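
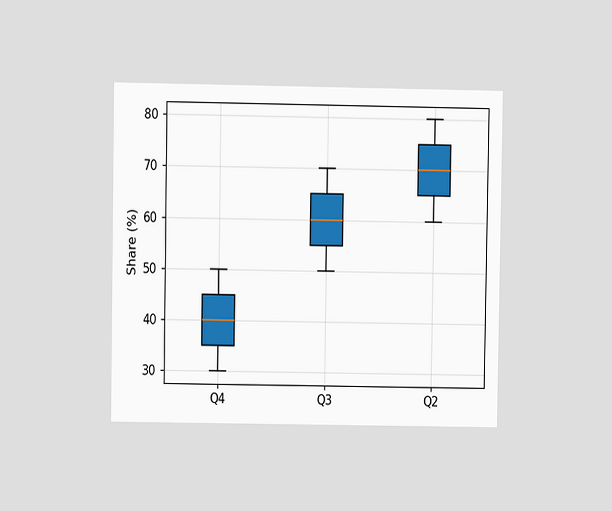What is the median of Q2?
70%

The chart is viewed at a slight angle. The median line in the Q2 box sits at 70%.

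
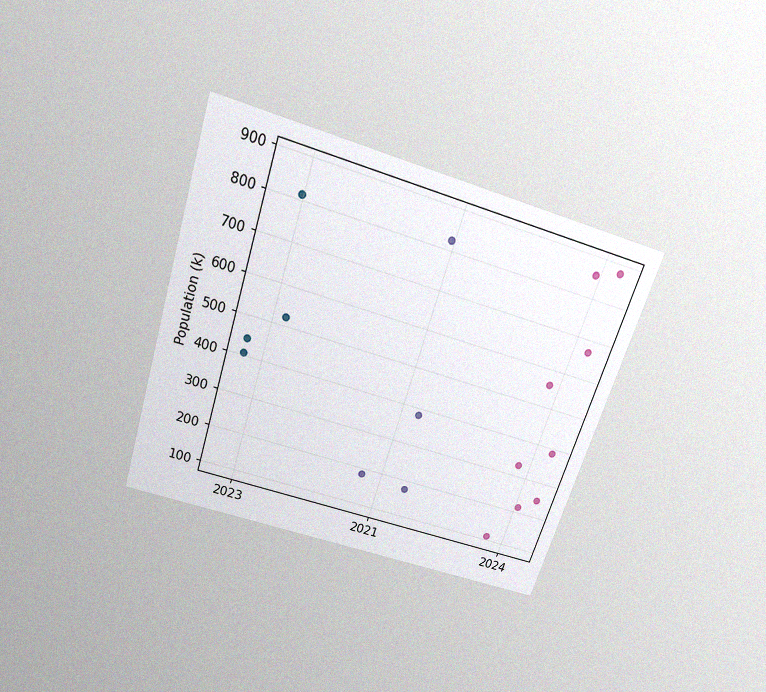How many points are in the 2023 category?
The chart is tilted about 18° clockwise and viewed slightly from above, with some photo noise. Counting the markers in the 2023 column gives 4.

4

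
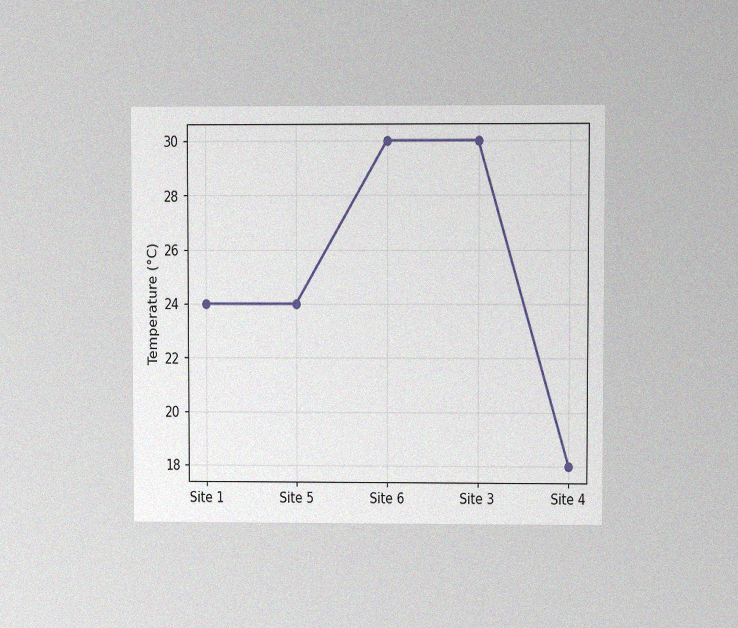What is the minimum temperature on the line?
The chart is viewed at a slight angle, with some photo noise. The lowest point is at Site 4, and reading across to the y-axis gives 18°C.

18°C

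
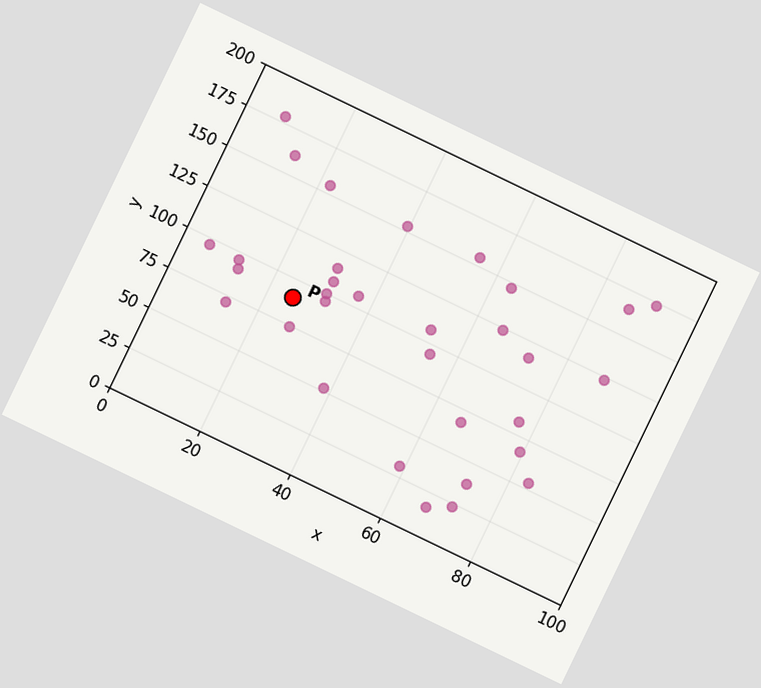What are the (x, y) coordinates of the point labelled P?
(25, 90)

The chart is tilted about 26° clockwise. Following the gridlines from P to each axis, P sits at (25, 90).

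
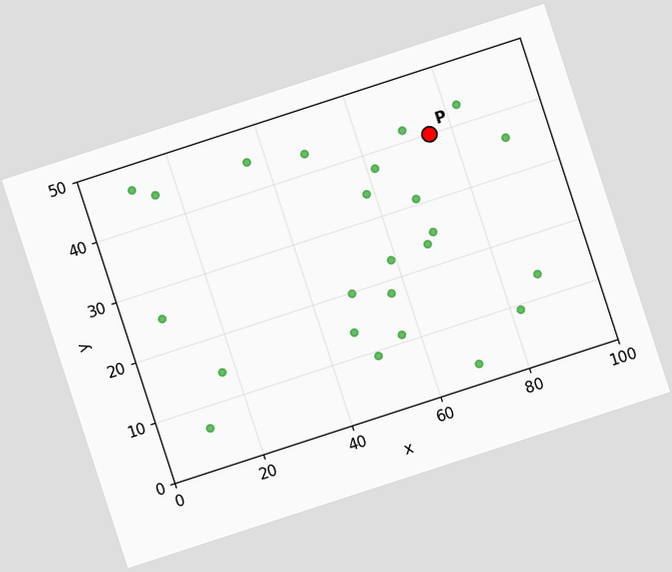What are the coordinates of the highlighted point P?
The chart is tilted about 18° counter-clockwise. Following the gridlines from P to each axis, P sits at (75, 40).

(75, 40)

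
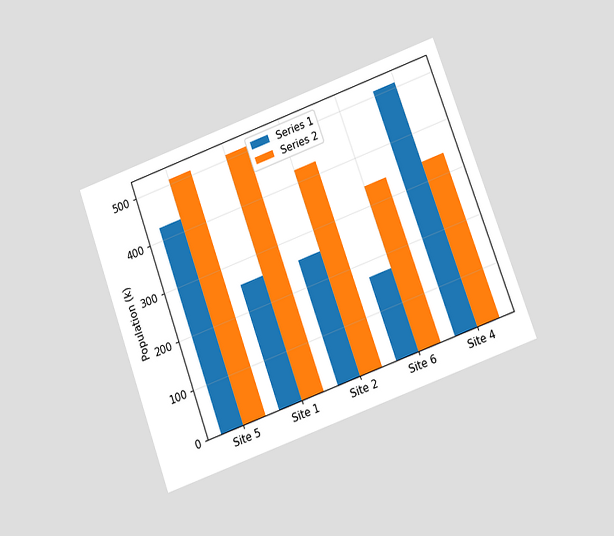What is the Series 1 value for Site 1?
The chart is tilted about 20° counter-clockwise and viewed at a slight angle. The Series 1 bar at Site 1 reaches 255k on the y-axis.

255k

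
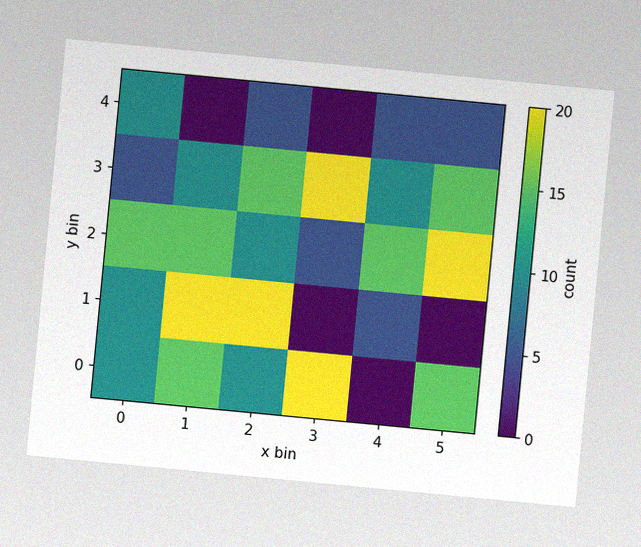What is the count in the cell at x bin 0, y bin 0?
The chart is tilted about 5° clockwise, with some photo noise. Matching the cell (0, 0) against the colorbar gives 10.

10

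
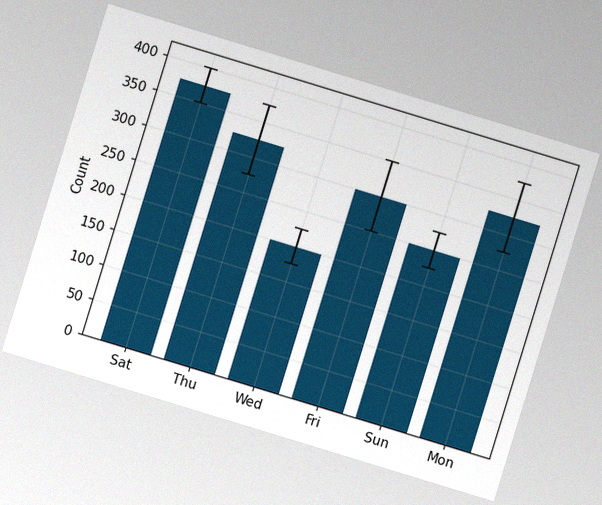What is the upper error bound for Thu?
The chart is tilted about 17° clockwise, with some photo noise. The Thu bar's upper whisker reaches 375.

375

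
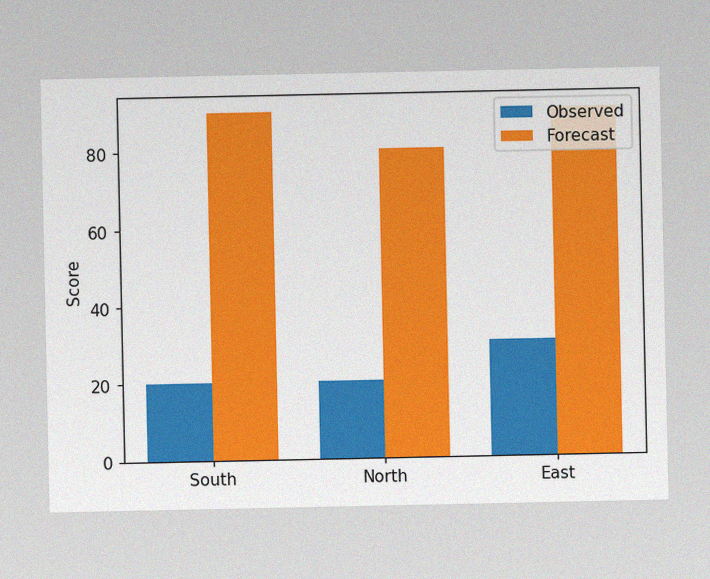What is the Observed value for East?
The image has some photo noise and uneven lighting. The Observed bar at East reaches 30 on the y-axis.

30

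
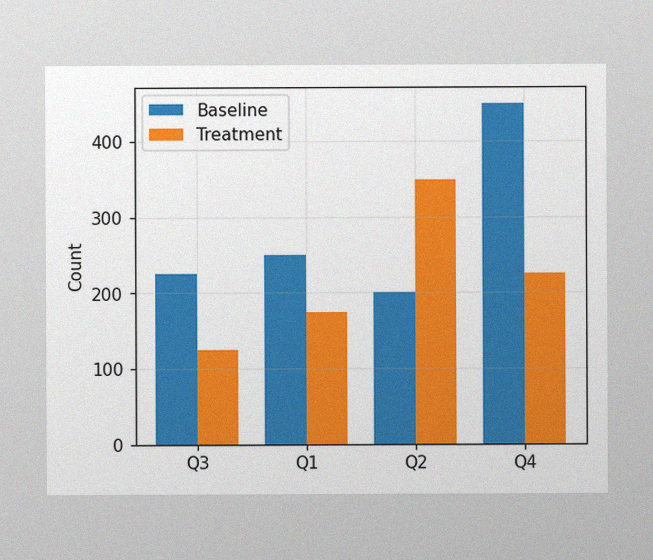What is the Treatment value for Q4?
The image has some photo noise and uneven lighting. The Treatment bar at Q4 reaches 225 on the y-axis.

225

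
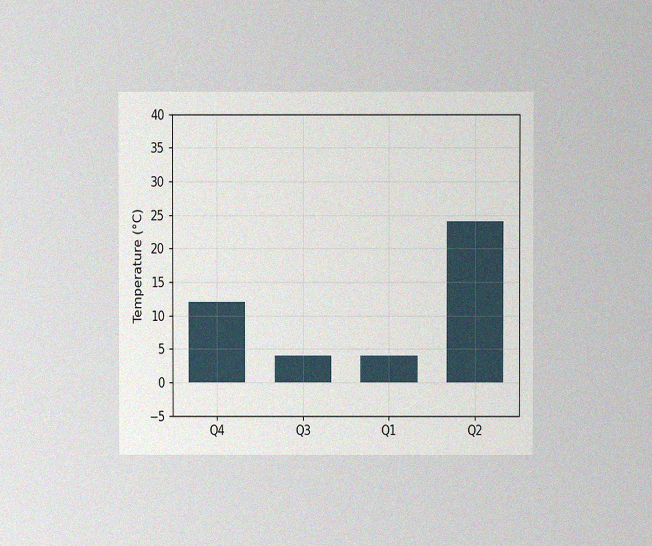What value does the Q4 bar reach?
The chart is viewed at a slight angle, with some photo noise. Reading along the chart's y-axis, the Q4 bar reaches 12°C.

12°C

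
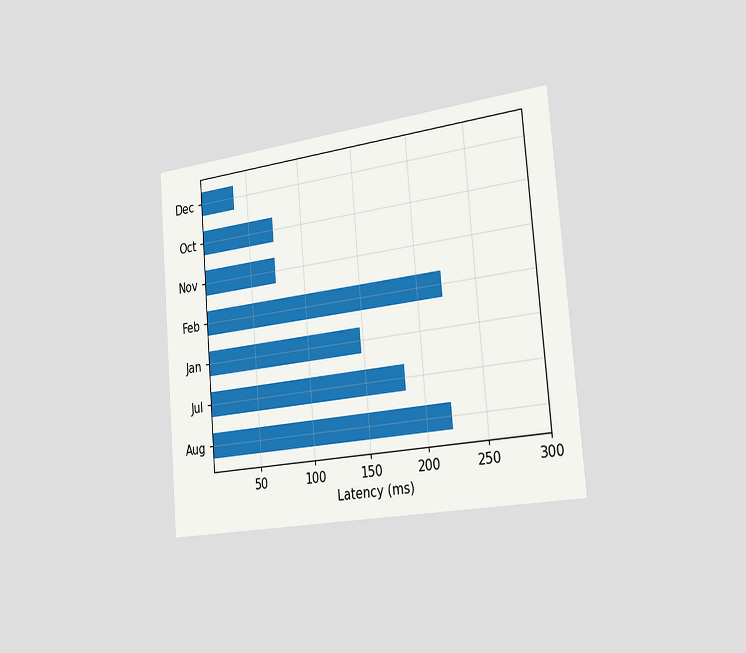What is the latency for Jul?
185ms

The chart is tilted about 5° counter-clockwise and viewed slightly from the right. Reading along the chart's x-axis, the Jul bar reaches 185ms.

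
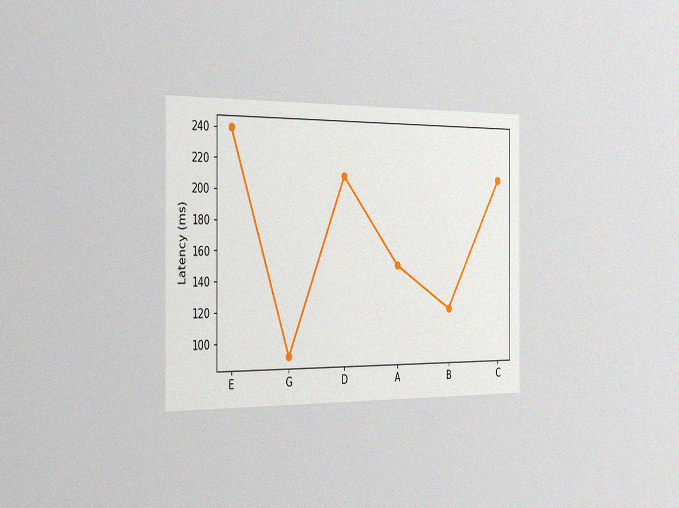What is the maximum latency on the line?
240ms

The chart is viewed slightly from the left, with some photo noise. The highest point is at E, and reading across to the y-axis gives 240ms.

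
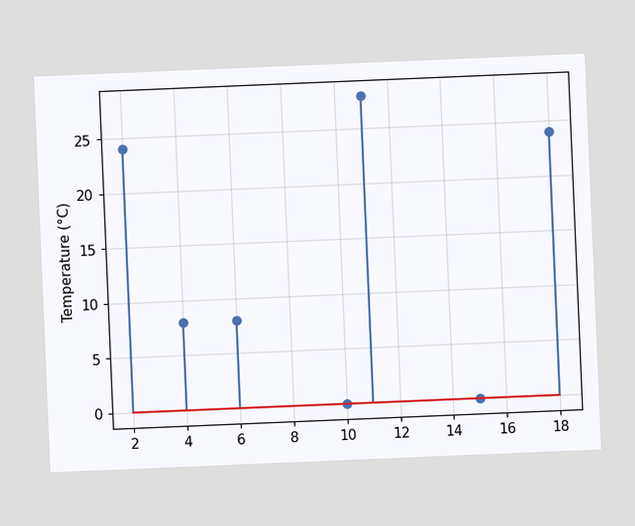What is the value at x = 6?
8°C

The chart is tilted about 2° counter-clockwise. The stem at x=6 reaches 8°C.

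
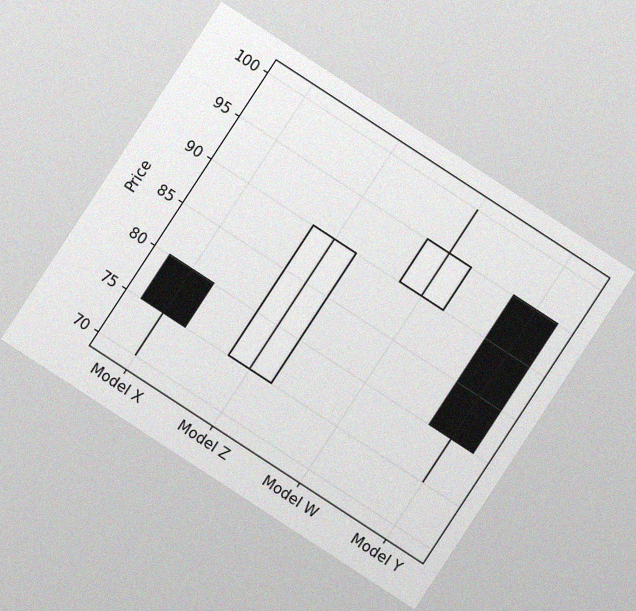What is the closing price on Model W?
95

The chart is tilted about 33° clockwise, with some photo noise. The Model W candle closes at 95.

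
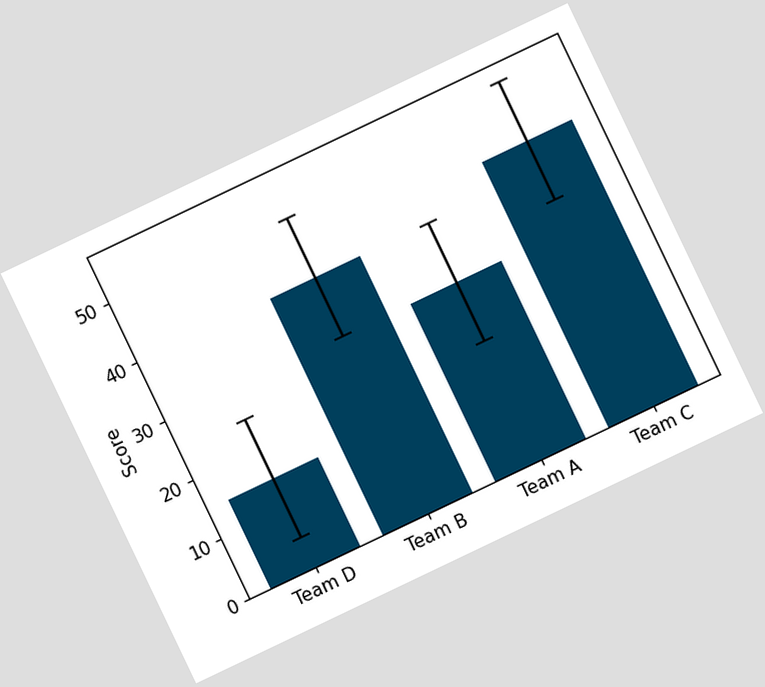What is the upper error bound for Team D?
25

The chart is tilted about 26° counter-clockwise. The Team D bar's upper whisker reaches 25.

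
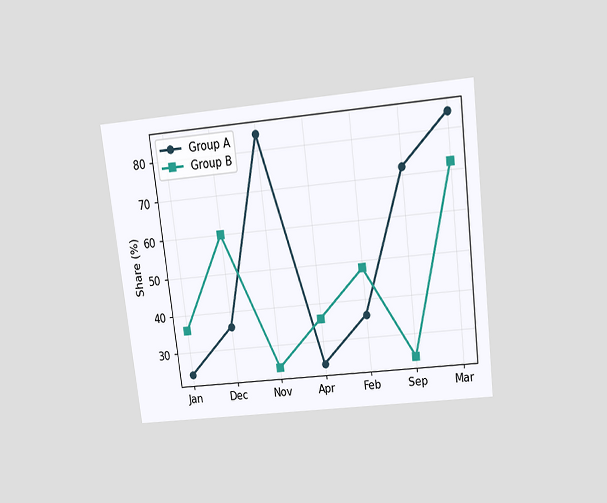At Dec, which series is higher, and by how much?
Group B, by 24%

The chart is tilted about 7° counter-clockwise and viewed slightly from above. At Dec, Group B sits above the other line by 24%.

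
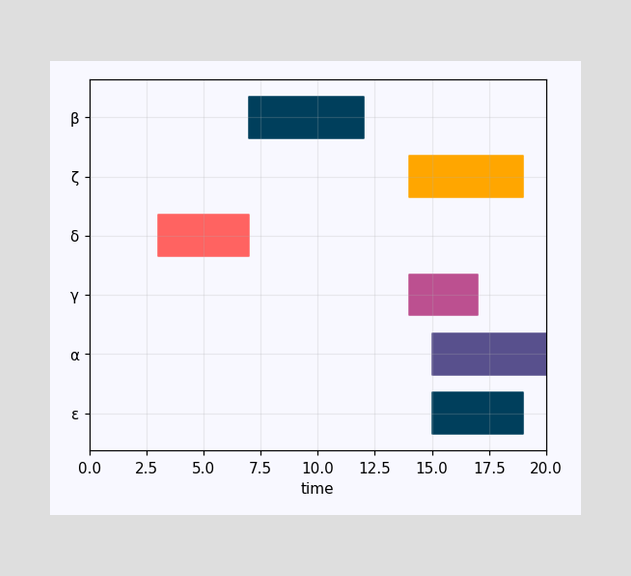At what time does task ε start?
The ε bar begins at t=15.

15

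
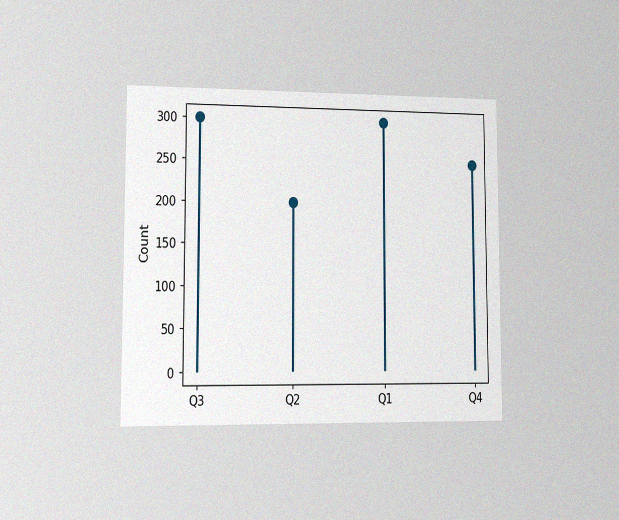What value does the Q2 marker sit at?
The chart is viewed slightly from the left, with some photo noise. The Q2 marker sits at 200.

200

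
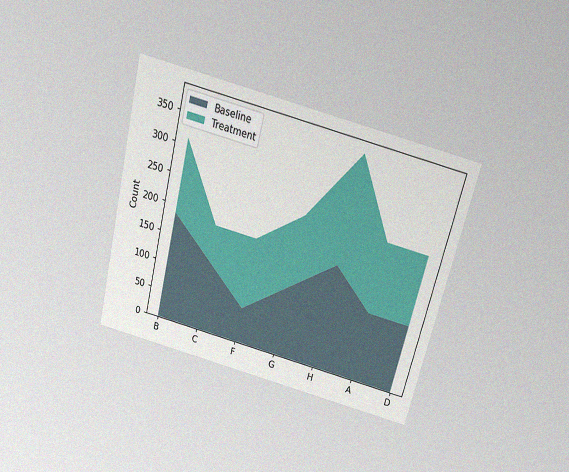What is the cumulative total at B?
310

The chart is tilted about 14° clockwise and viewed slightly from above, with some photo noise. The stacked total at B reaches 310.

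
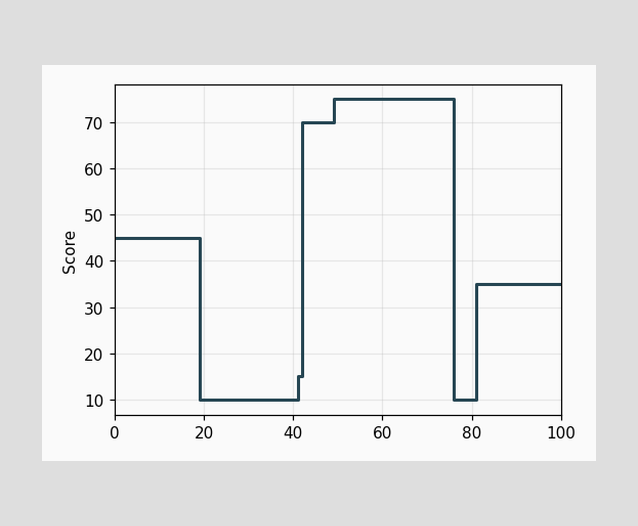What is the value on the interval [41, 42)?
15

On [41, 42) the step sits at 15.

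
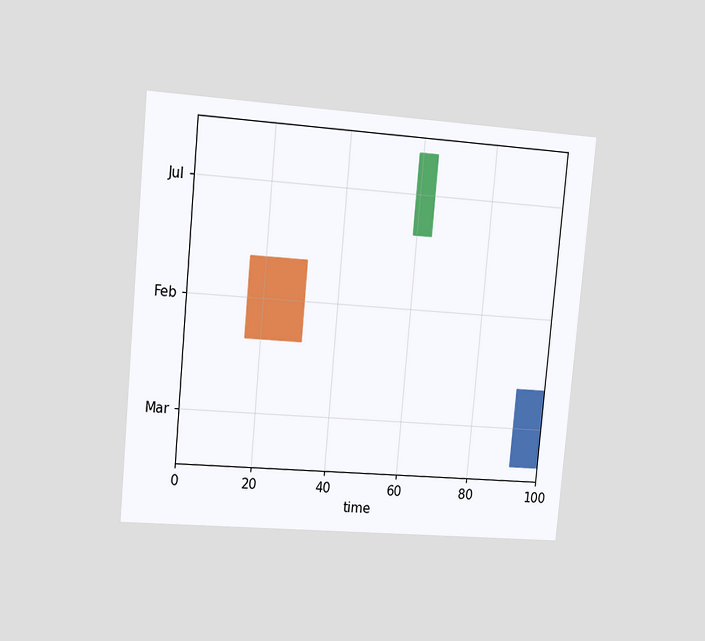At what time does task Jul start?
59

The chart is tilted about 5° clockwise and viewed slightly from the left. The Jul bar begins at t=59.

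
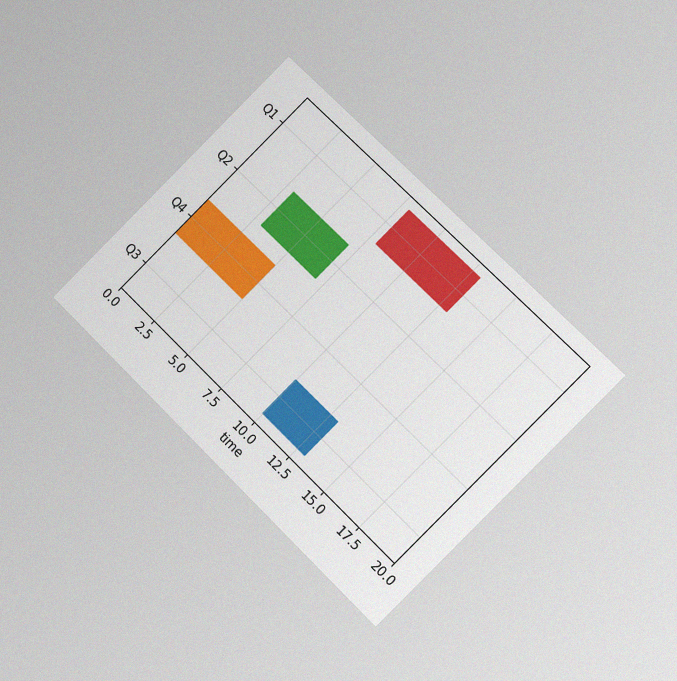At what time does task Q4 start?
0

The chart is tilted about 45° clockwise and viewed at a slight angle, with some photo noise. The Q4 bar begins at t=0.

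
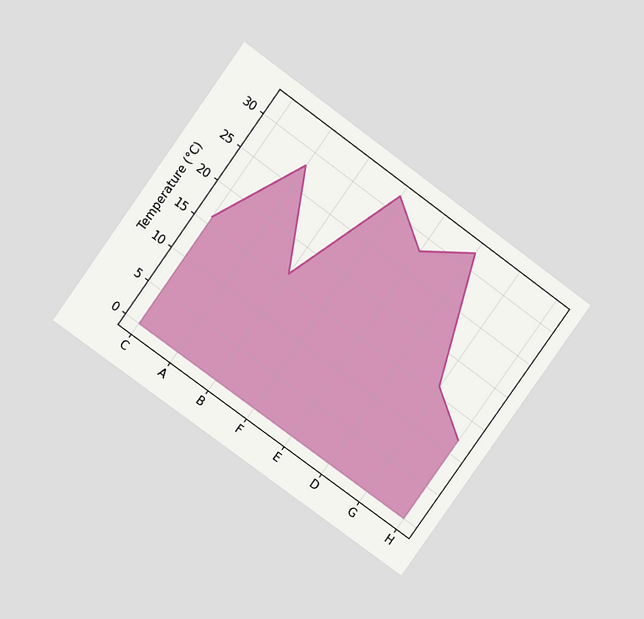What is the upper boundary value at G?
16°C

The chart is tilted about 36° clockwise and viewed at a slight angle. At G the upper boundary is at 16°C.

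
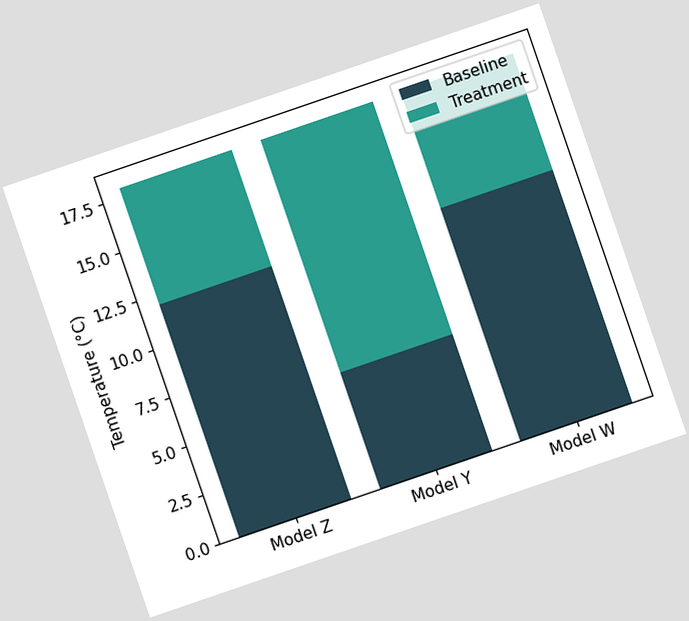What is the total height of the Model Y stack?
18°C

The chart is tilted about 19° counter-clockwise. The Model Y stack's top reaches 18°C on the y-axis.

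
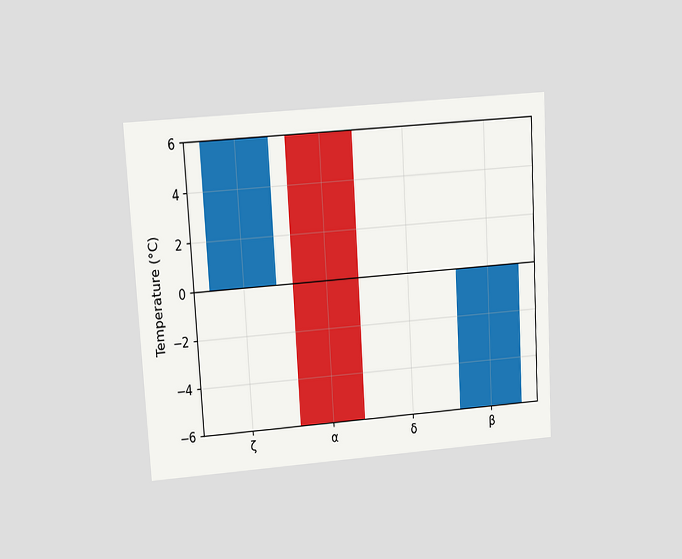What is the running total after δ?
-6°C

The chart is tilted about 3° counter-clockwise and viewed at a slight angle. After δ the running total reaches -6°C.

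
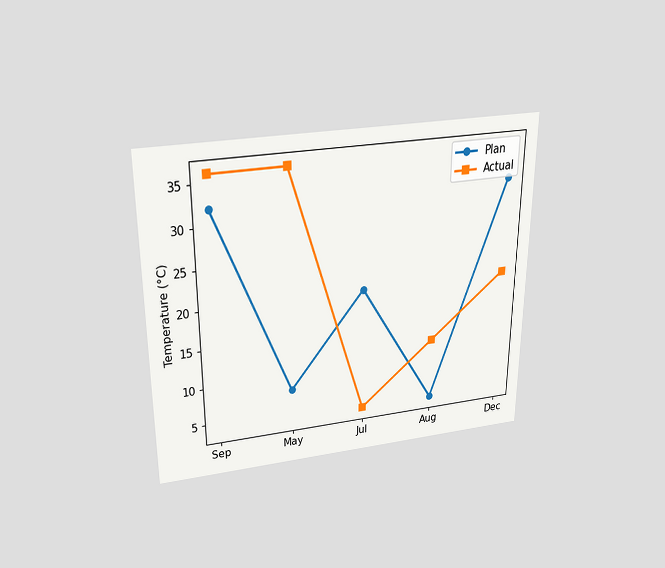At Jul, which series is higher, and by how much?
Plan, by 16°C

The chart is viewed slightly from above. At Jul, Plan sits above the other line by 16°C.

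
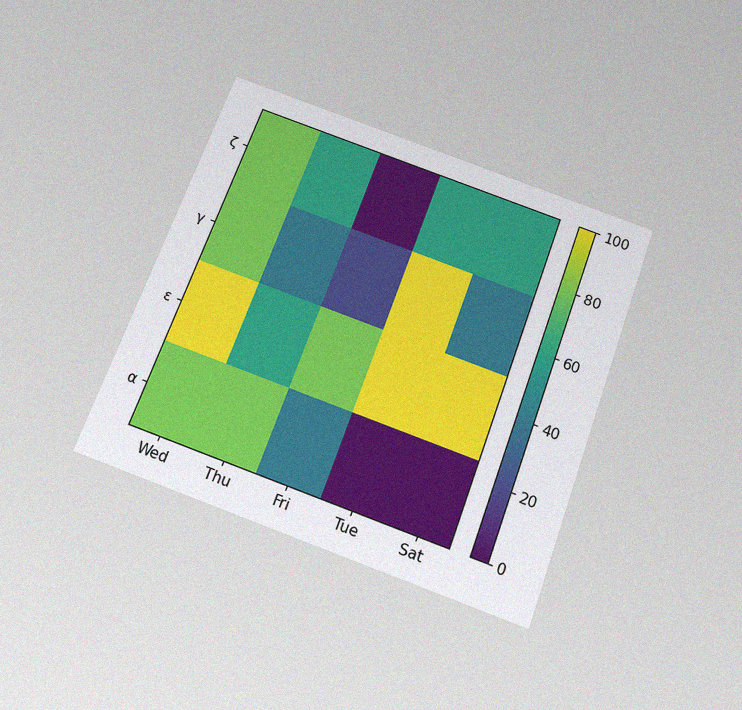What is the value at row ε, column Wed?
The chart is tilted about 20° clockwise and viewed slightly from below, with some photo noise. Matching cell (ε, Wed) against the colorbar gives 100.

100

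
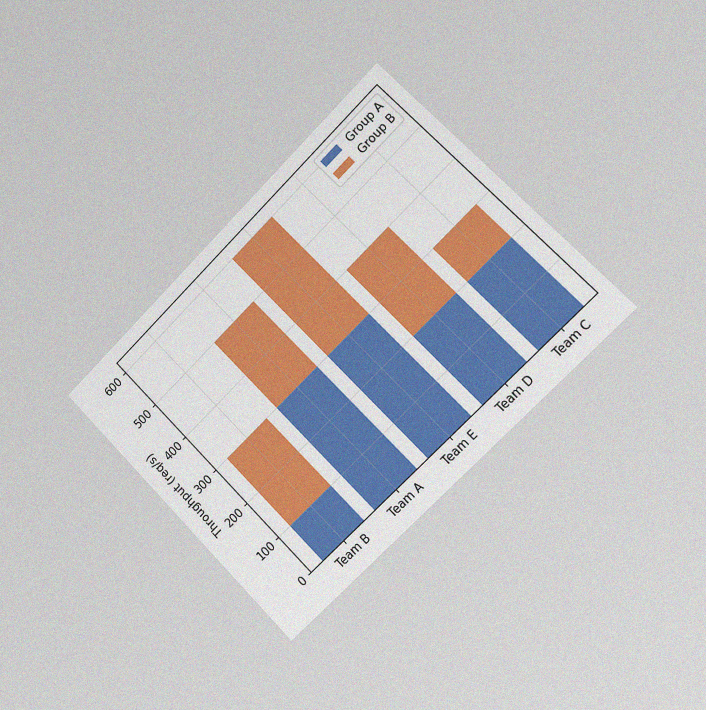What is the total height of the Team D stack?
400req/s

The chart is tilted about 45° counter-clockwise and viewed slightly from the right, with some photo noise. The Team D stack's top reaches 400req/s on the y-axis.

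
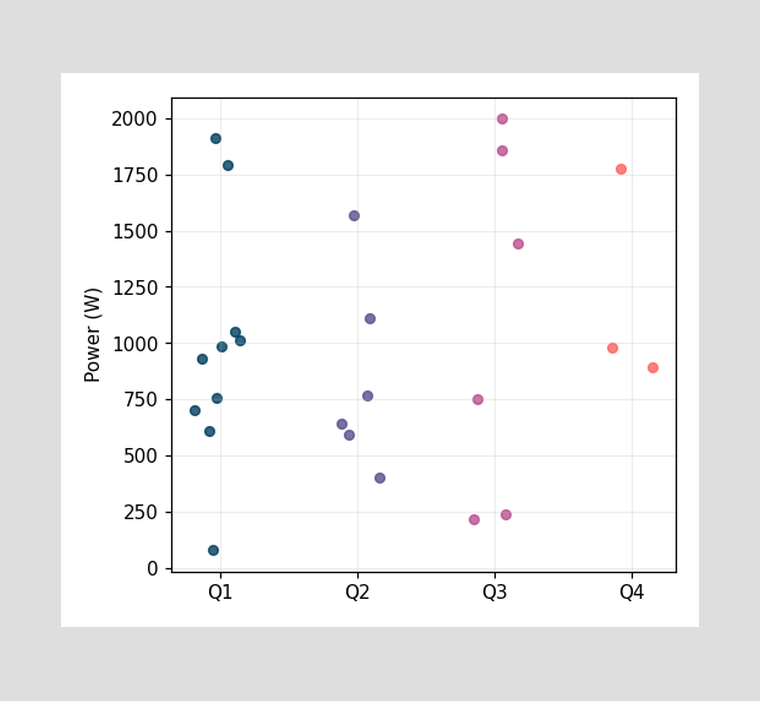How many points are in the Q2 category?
6

Counting the markers in the Q2 column gives 6.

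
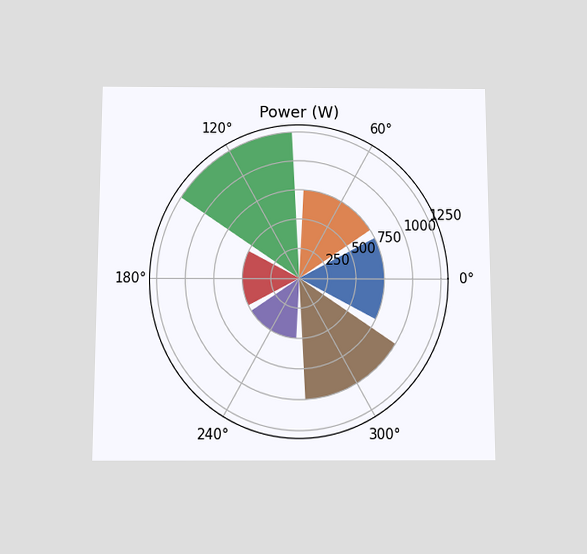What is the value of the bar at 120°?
1250W

The chart is viewed slightly from below. The bar at 120° reaches 1250W on the radial axis.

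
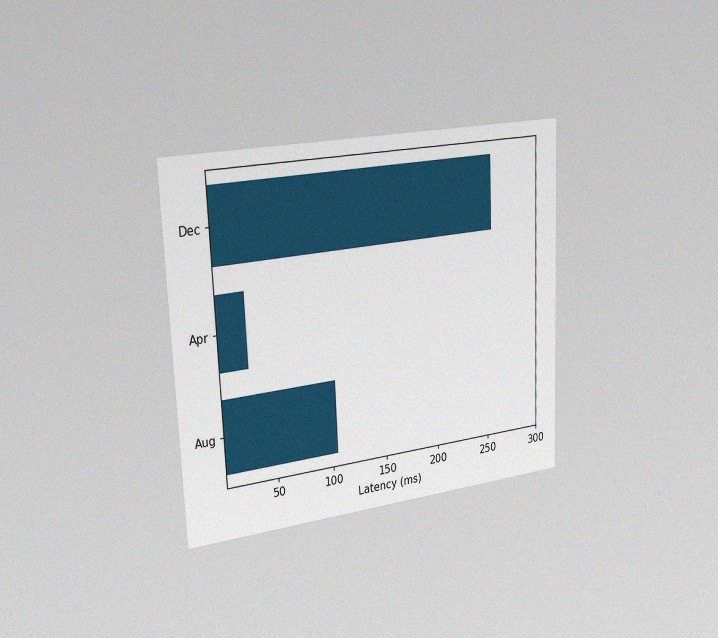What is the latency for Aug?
105ms

The chart is tilted about 2° counter-clockwise and viewed slightly from the left, with some photo noise. Reading along the chart's x-axis, the Aug bar reaches 105ms.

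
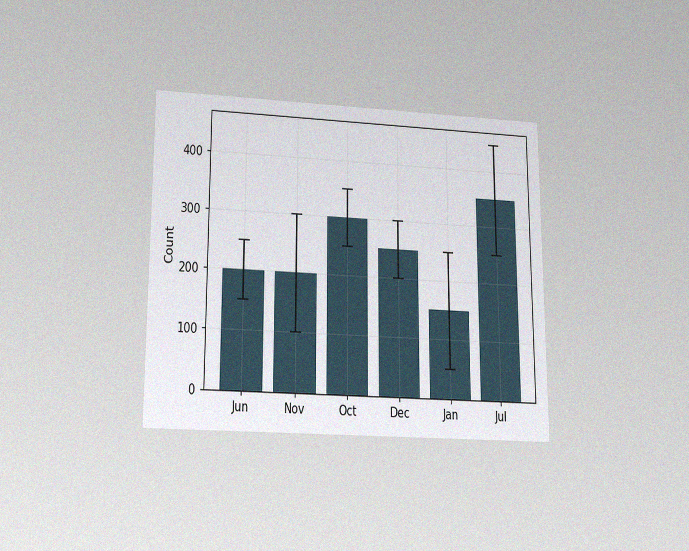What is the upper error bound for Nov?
The chart is viewed slightly from below, with some photo noise. The Nov bar's upper whisker reaches 300.

300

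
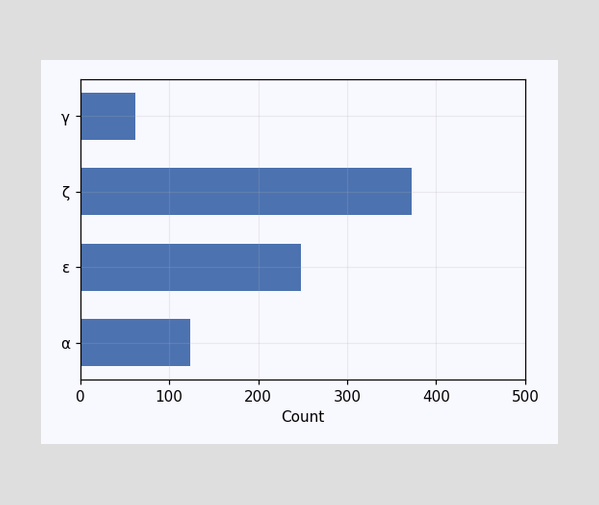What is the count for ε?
Reading along the chart's x-axis, the ε bar reaches 248.

248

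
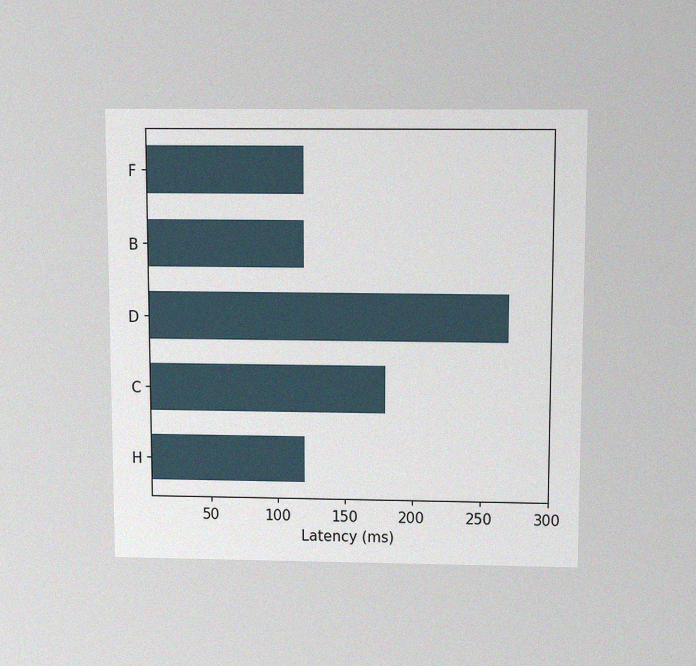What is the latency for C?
The chart is viewed slightly from above, with some photo noise. Reading along the chart's x-axis, the C bar reaches 180ms.

180ms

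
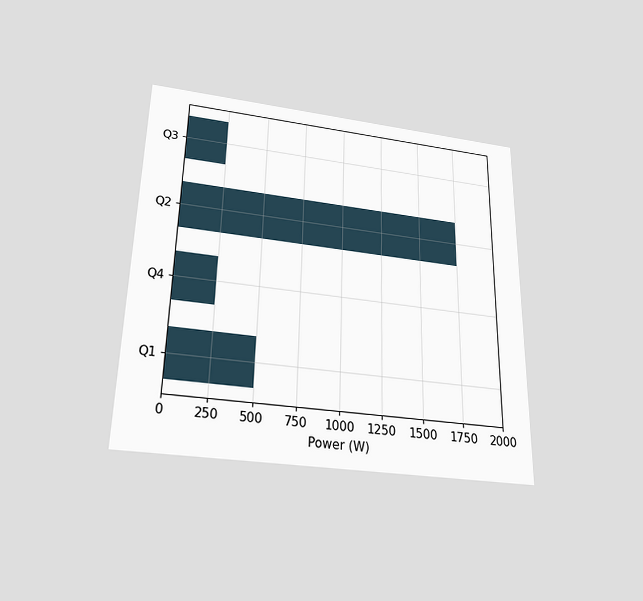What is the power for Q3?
250W

The chart is viewed slightly from below. Reading along the chart's x-axis, the Q3 bar reaches 250W.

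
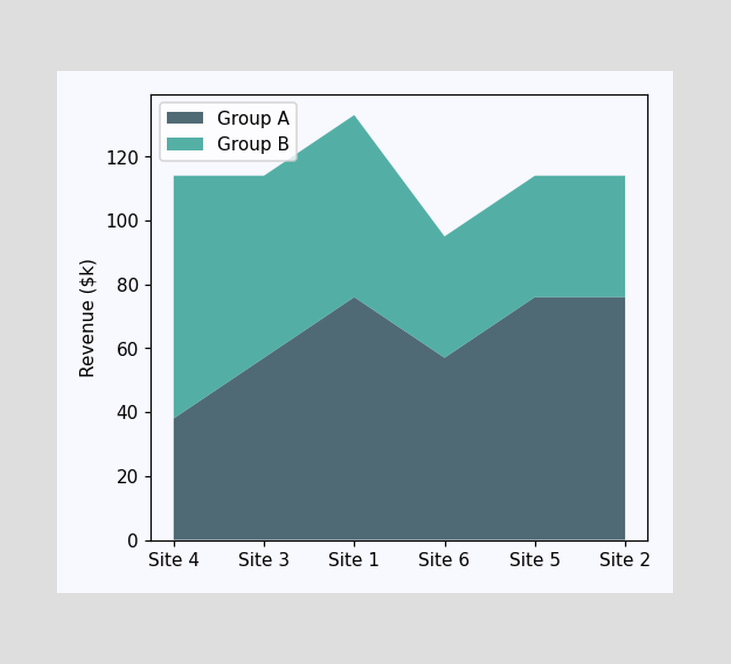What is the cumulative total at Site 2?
The stacked total at Site 2 reaches $114k.

$114k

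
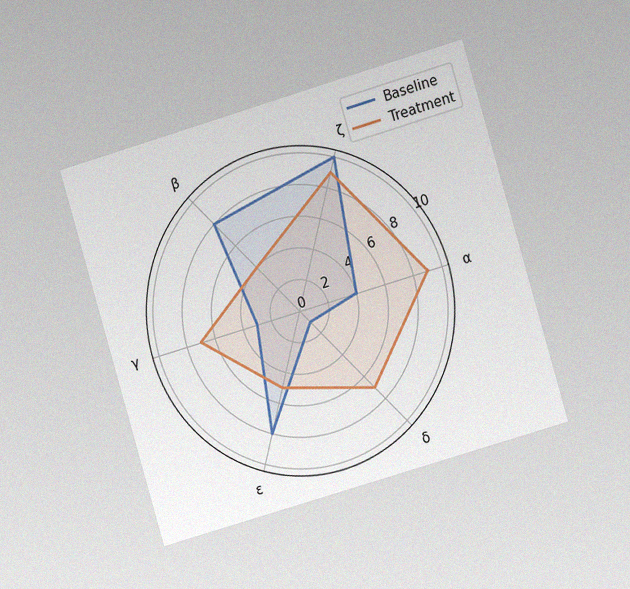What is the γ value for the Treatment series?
7

The chart is tilted about 17° counter-clockwise and viewed slightly from the right, with some photo noise. On the γ axis, Treatment reaches 7.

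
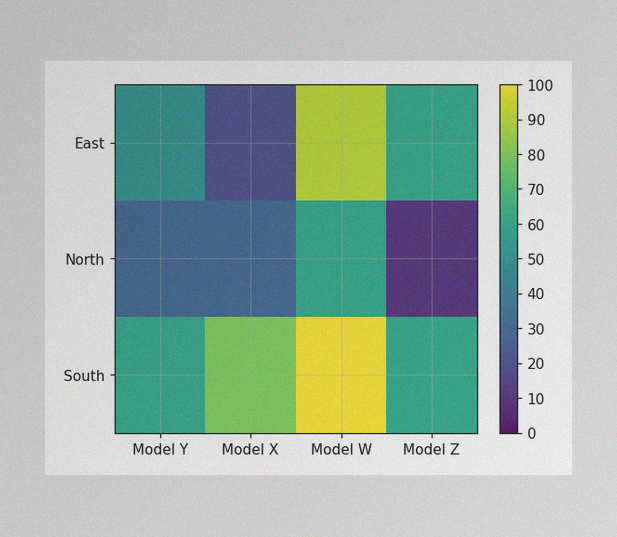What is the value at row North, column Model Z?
10

The image has some photo noise and uneven lighting. Matching cell (North, Model Z) against the colorbar gives 10.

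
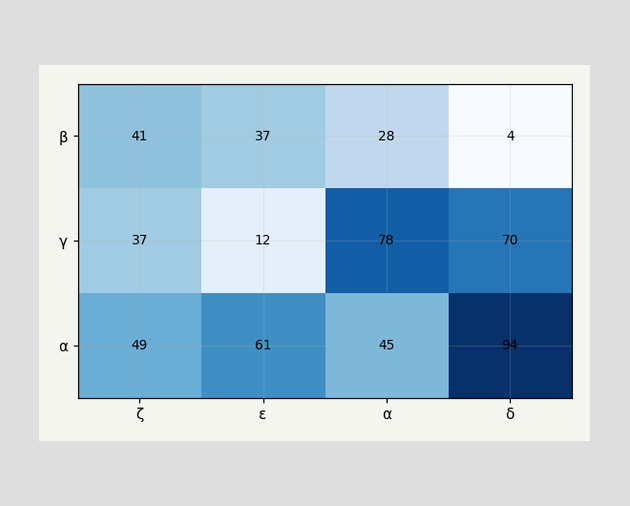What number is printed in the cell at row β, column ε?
37

The (β, ε) cell reads 37.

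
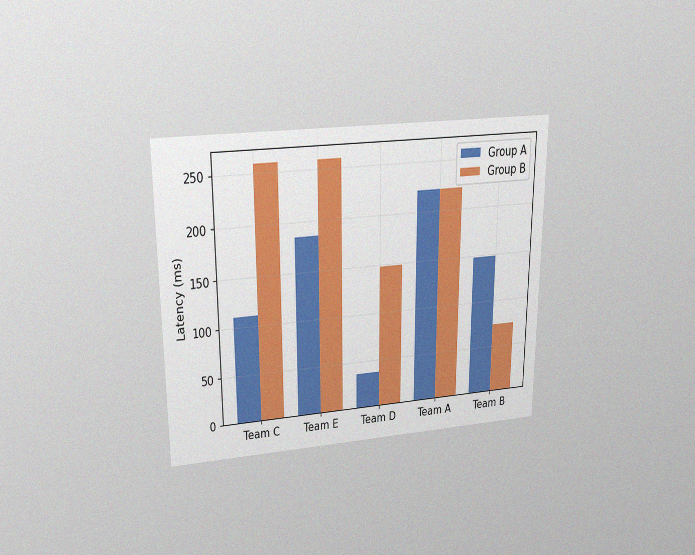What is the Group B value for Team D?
The chart is viewed slightly from above, with some photo noise. The Group B bar at Team D reaches 148ms on the y-axis.

148ms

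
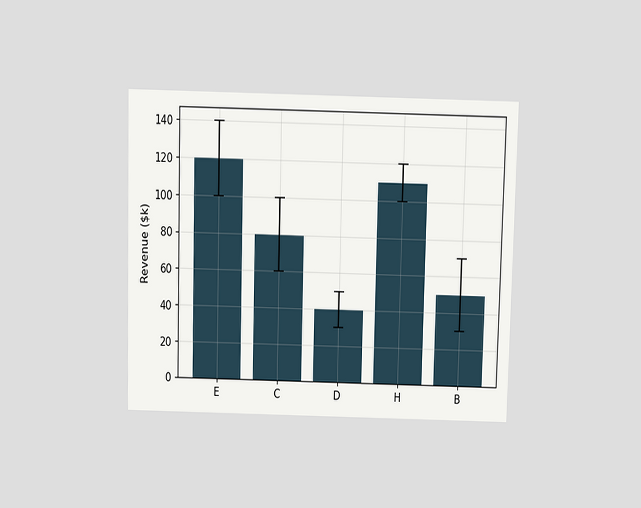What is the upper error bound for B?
$70k

The chart is viewed slightly from above. The B bar's upper whisker reaches $70k.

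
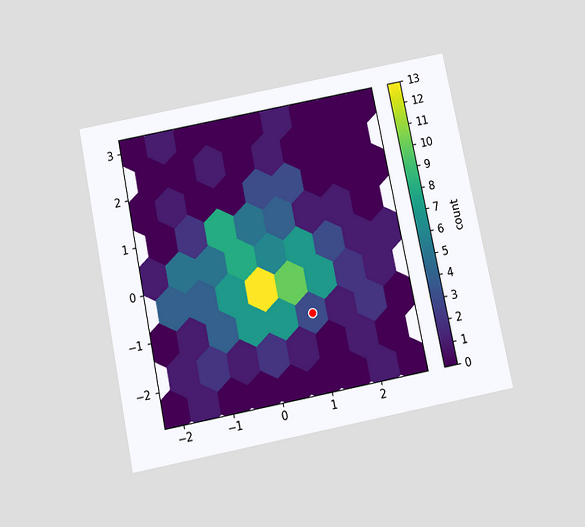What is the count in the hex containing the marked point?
3

The chart is tilted about 11° counter-clockwise and viewed slightly from below. The marked hex reads 3 on the colorbar.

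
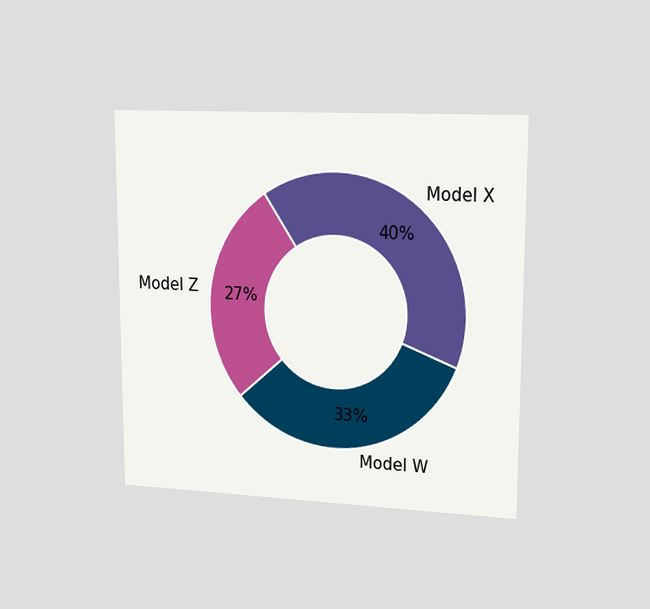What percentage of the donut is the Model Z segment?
27%

The chart is viewed slightly from the right. The Model Z segment takes up 27% of the ring.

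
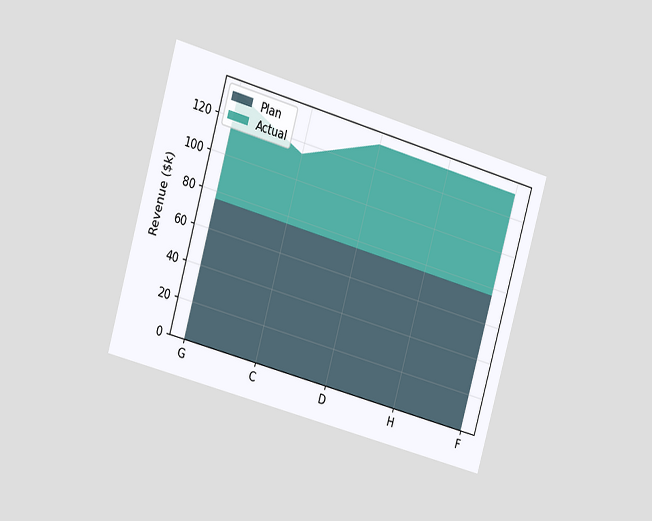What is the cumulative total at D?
$133k

The chart is tilted about 16° clockwise and viewed slightly from the left. The stacked total at D reaches $133k.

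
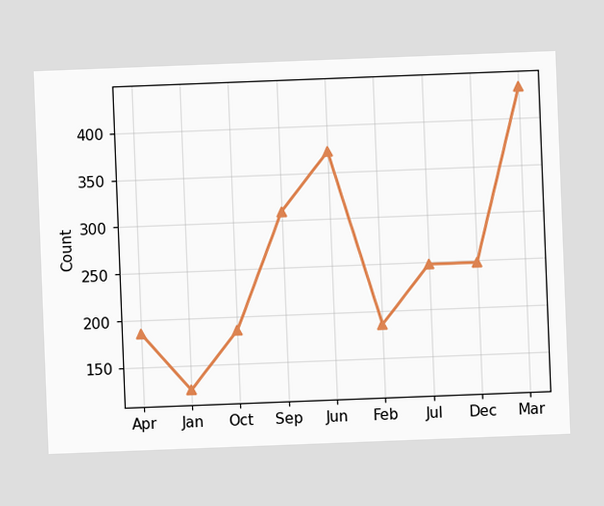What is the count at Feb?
The chart is tilted about 2° counter-clockwise. At Feb, the line is at 186.

186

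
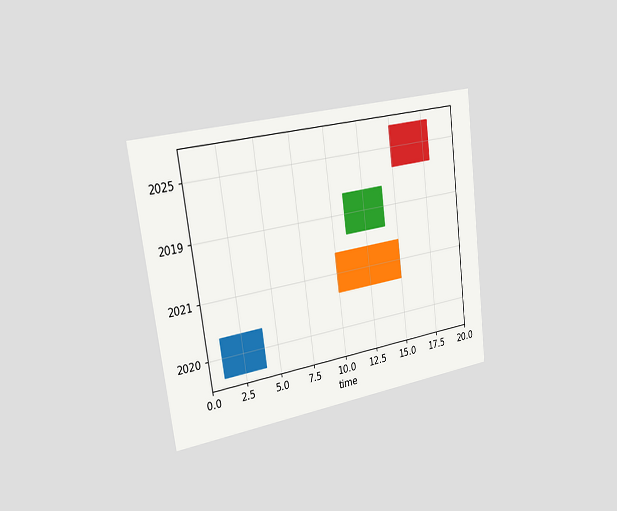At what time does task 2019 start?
11

The chart is tilted about 8° counter-clockwise and viewed slightly from the left. The 2019 bar begins at t=11.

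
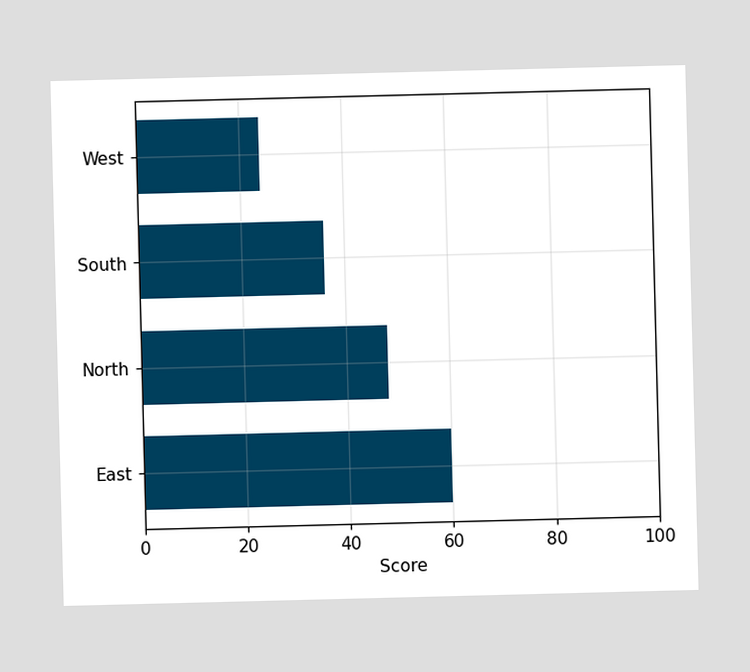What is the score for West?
Reading along the chart's x-axis, the West bar reaches 24.

24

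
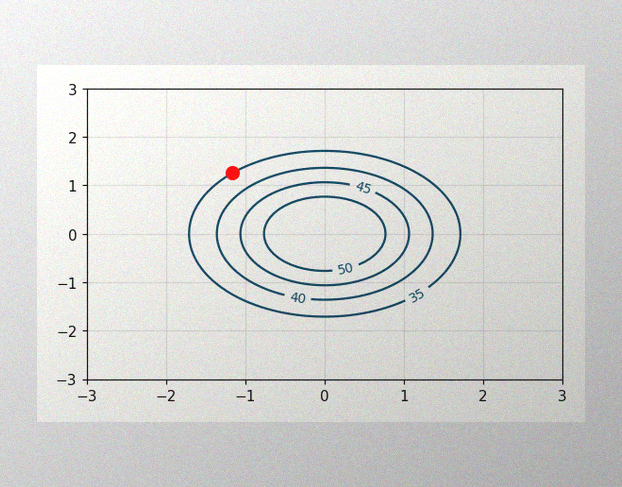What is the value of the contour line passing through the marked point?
The image has some photo noise and uneven lighting. The marked point sits on the contour labelled 35.

35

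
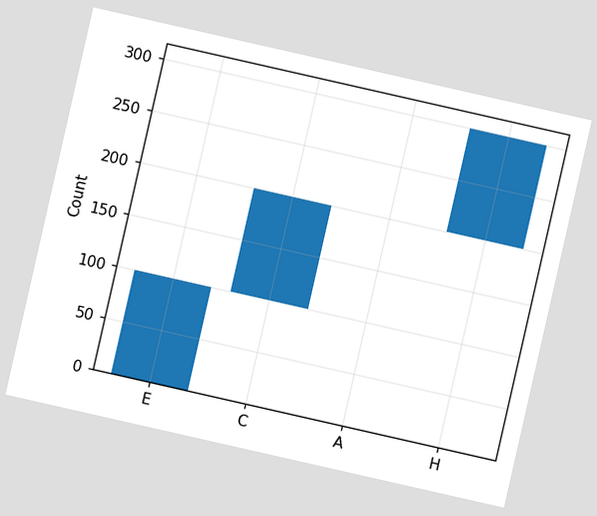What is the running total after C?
The chart is tilted about 13° clockwise. After C the running total reaches 200.

200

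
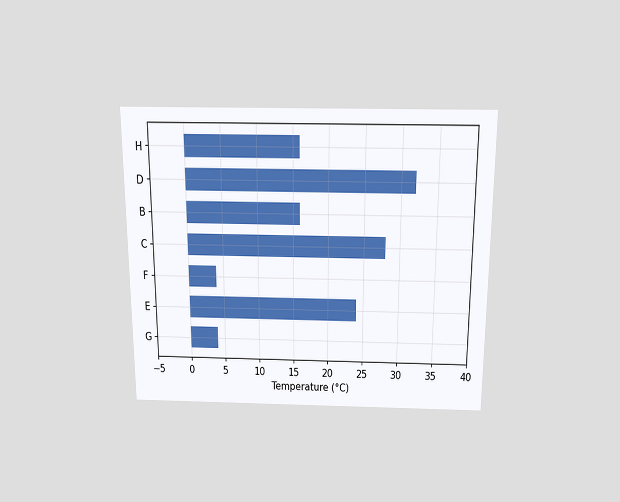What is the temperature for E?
24°C

The chart is viewed slightly from above. Reading along the chart's x-axis, the E bar reaches 24°C.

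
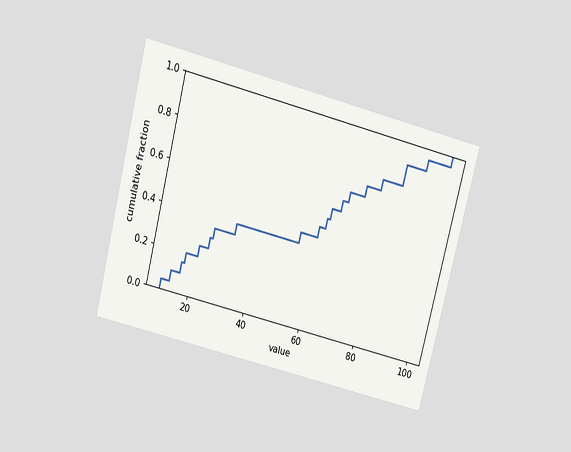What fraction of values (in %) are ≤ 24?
30%

The chart is tilted about 14° clockwise and viewed slightly from above. At x=24 the ECDF step is at 30%.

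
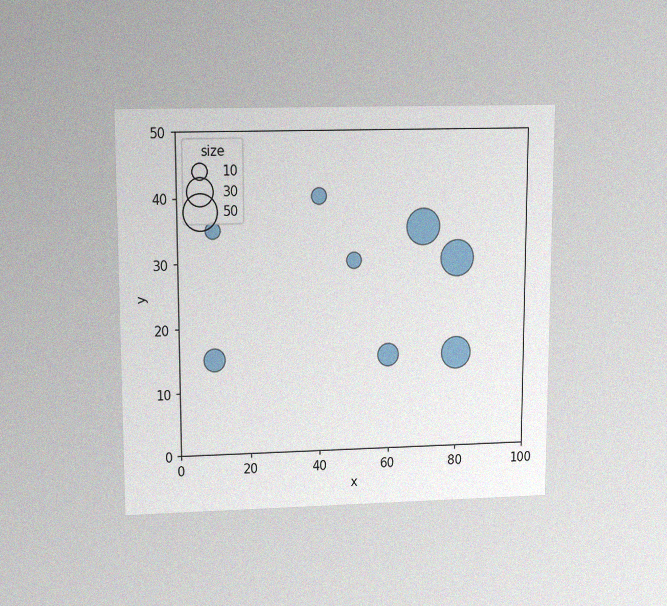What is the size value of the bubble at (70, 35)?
50

The chart is viewed slightly from above, with some photo noise. Matching the bubble at (70, 35) against the size legend gives 50.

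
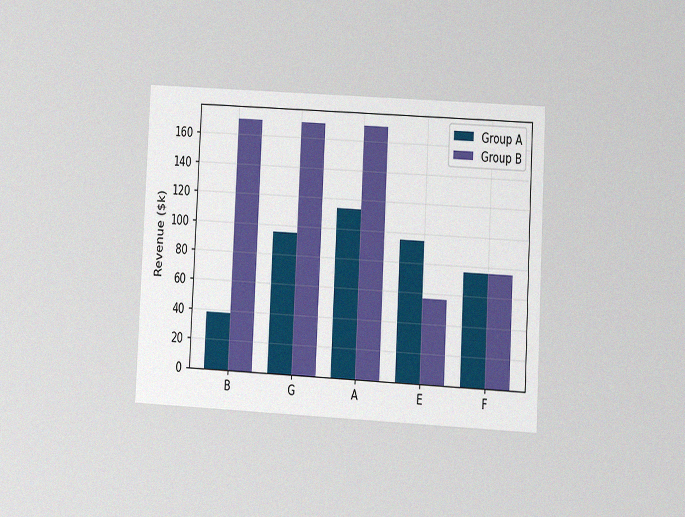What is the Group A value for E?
The chart is tilted about 3° clockwise and viewed at a slight angle, with some photo noise. The Group A bar at E reaches $95k on the y-axis.

$95k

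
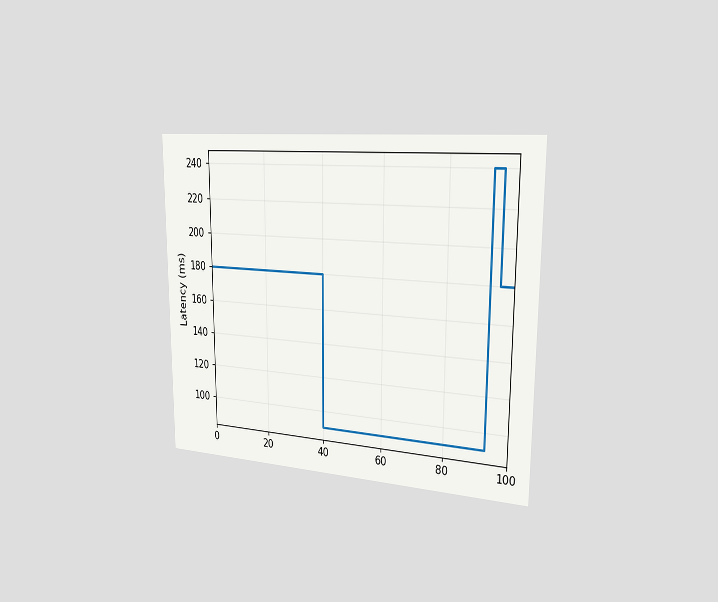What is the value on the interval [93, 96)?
240ms

The chart is viewed slightly from the right. On [93, 96) the step sits at 240ms.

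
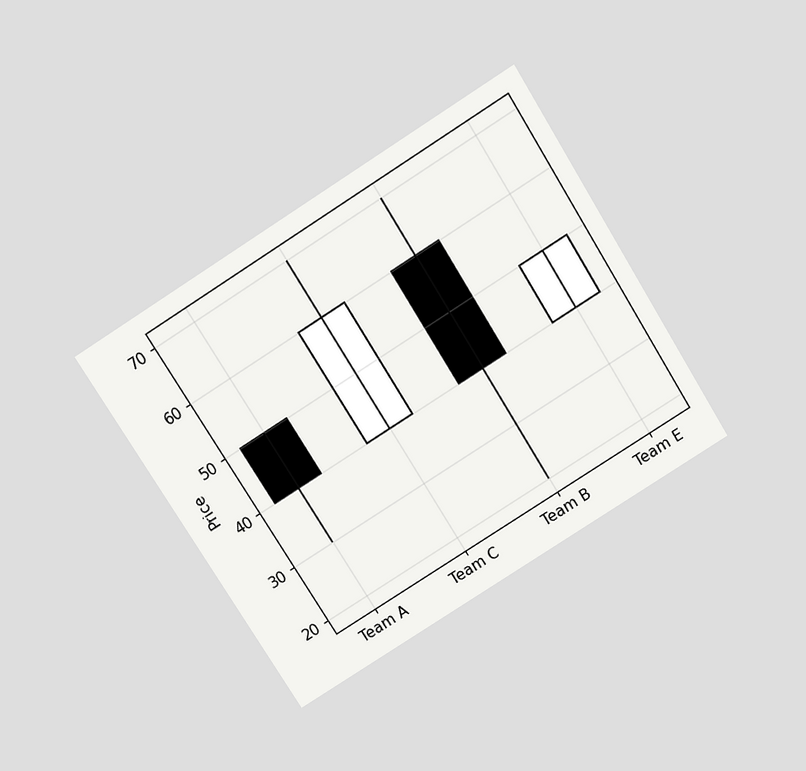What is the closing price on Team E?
The chart is tilted about 32° counter-clockwise and viewed slightly from above. The Team E candle closes at 50.

50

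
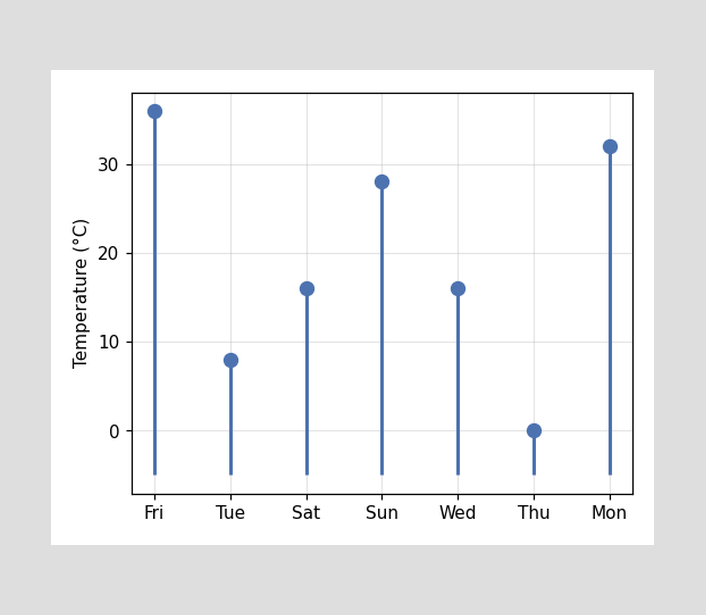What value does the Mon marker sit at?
32°C

The Mon marker sits at 32°C.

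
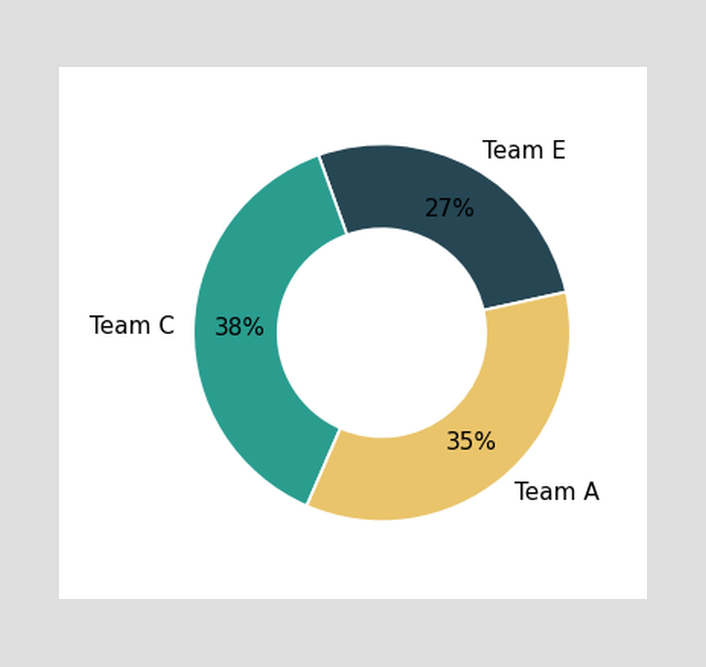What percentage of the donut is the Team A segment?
35%

The Team A segment takes up 35% of the ring.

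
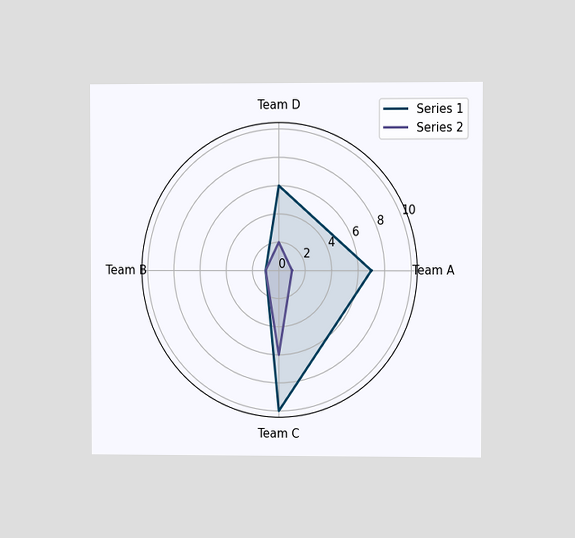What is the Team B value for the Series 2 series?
The chart is viewed at a slight angle. On the Team B axis, Series 2 reaches 1.

1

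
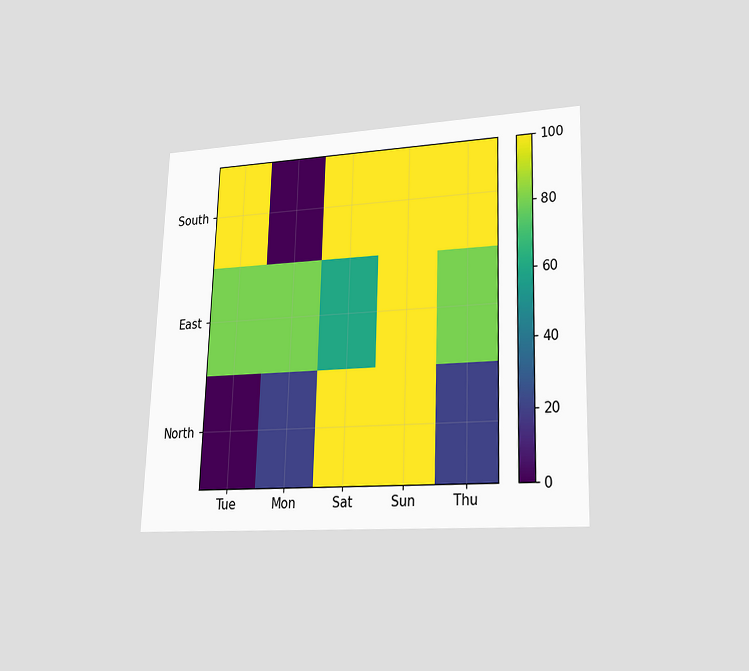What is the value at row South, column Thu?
The chart is viewed at a slight angle. Matching cell (South, Thu) against the colorbar gives 100.

100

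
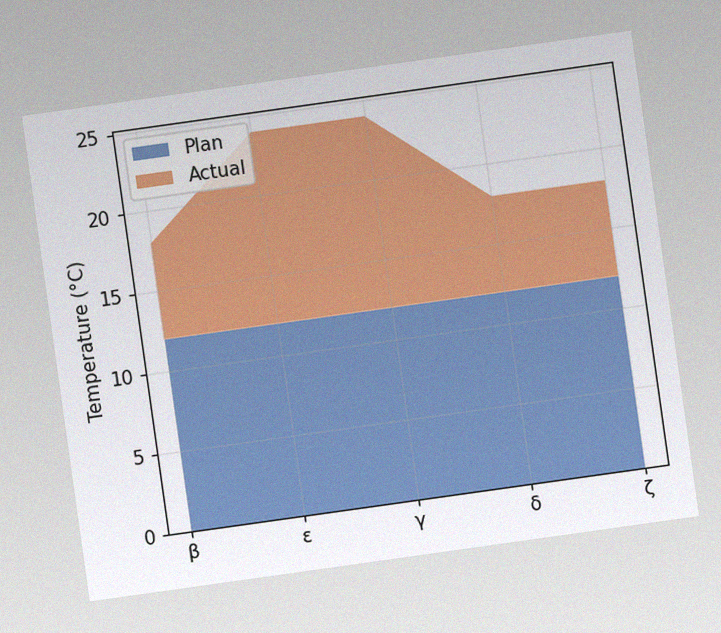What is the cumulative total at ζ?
The chart is tilted about 8° counter-clockwise, with some photo noise. The stacked total at ζ reaches 18°C.

18°C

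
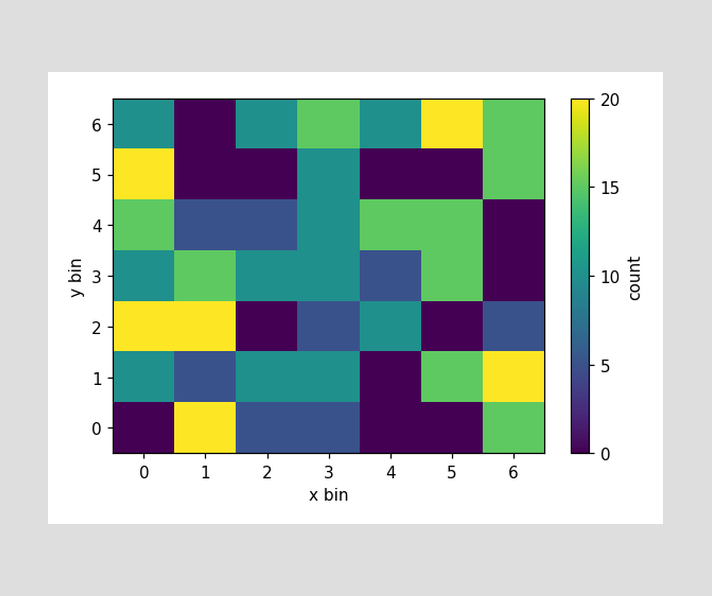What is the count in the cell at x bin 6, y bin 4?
0

Matching the cell (6, 4) against the colorbar gives 0.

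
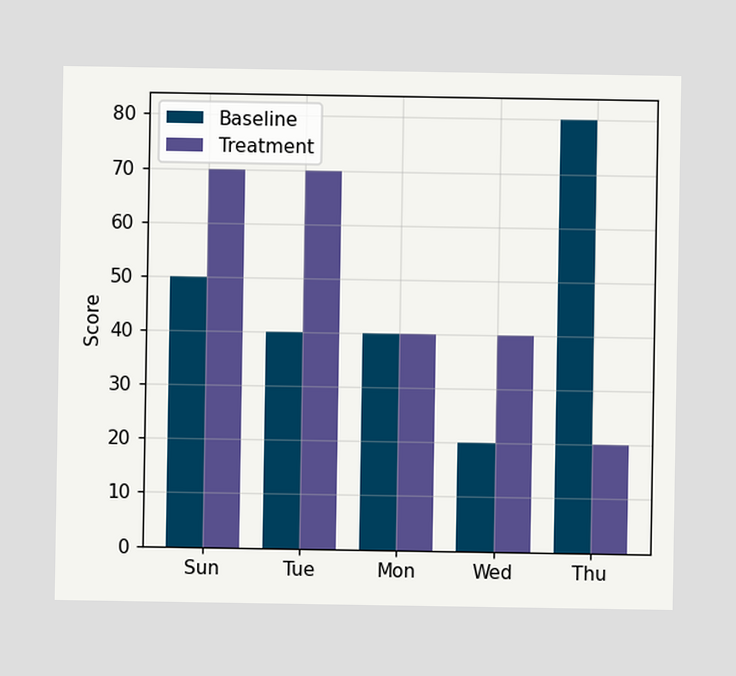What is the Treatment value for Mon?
40

The Treatment bar at Mon reaches 40 on the y-axis.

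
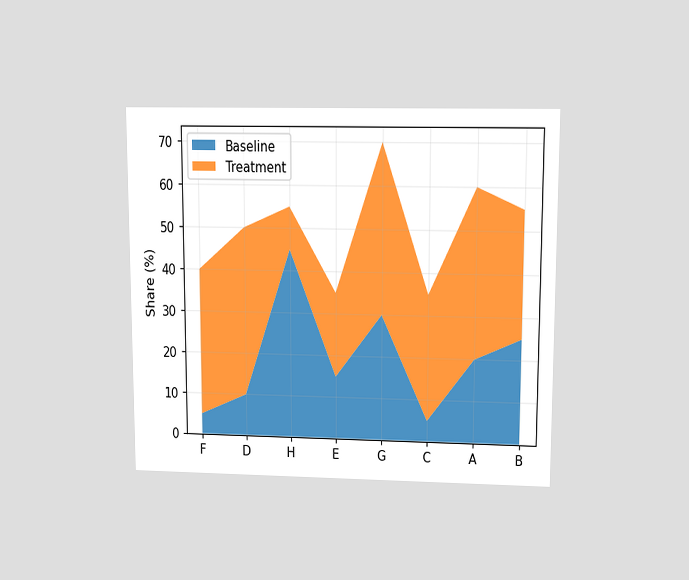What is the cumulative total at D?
The chart is viewed slightly from above. The stacked total at D reaches 50%.

50%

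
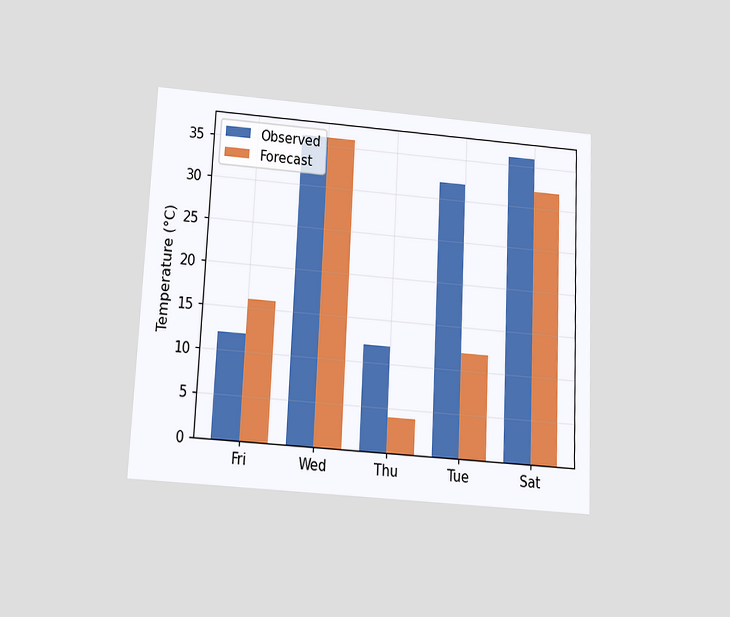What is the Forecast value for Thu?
The chart is tilted about 3° clockwise and viewed slightly from below. The Forecast bar at Thu reaches 4°C on the y-axis.

4°C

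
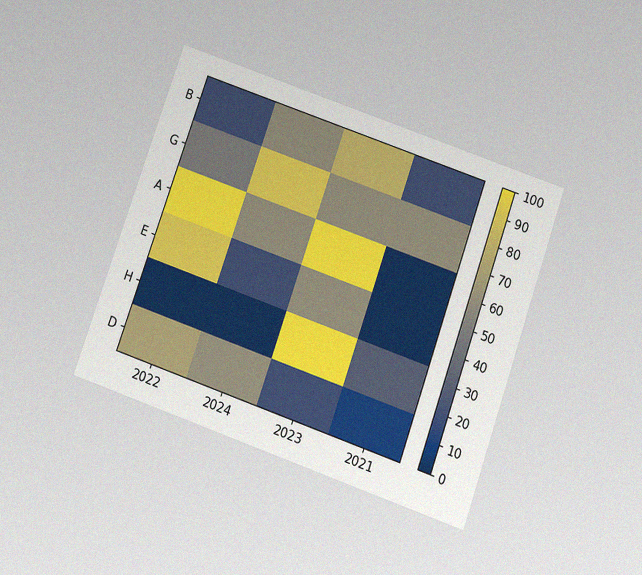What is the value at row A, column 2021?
0

The chart is tilted about 19° clockwise and viewed slightly from below, with some photo noise. Matching cell (A, 2021) against the colorbar gives 0.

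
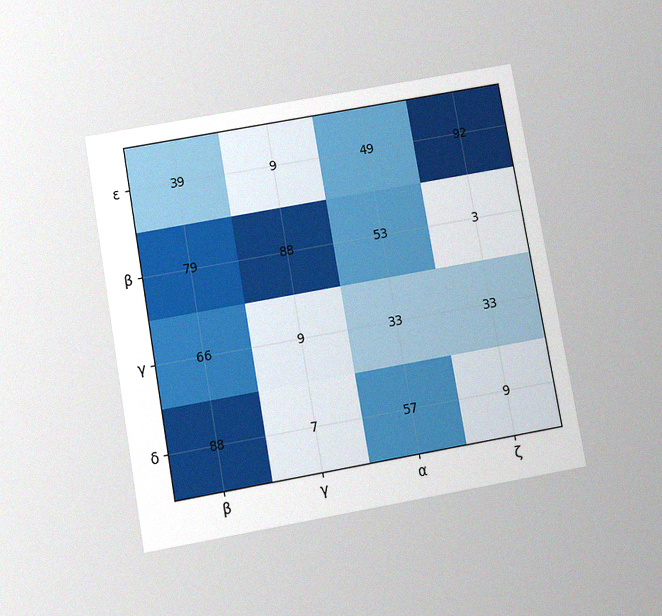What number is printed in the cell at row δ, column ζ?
9

The chart is tilted about 10° counter-clockwise and viewed slightly from below, with some photo noise. The (δ, ζ) cell reads 9.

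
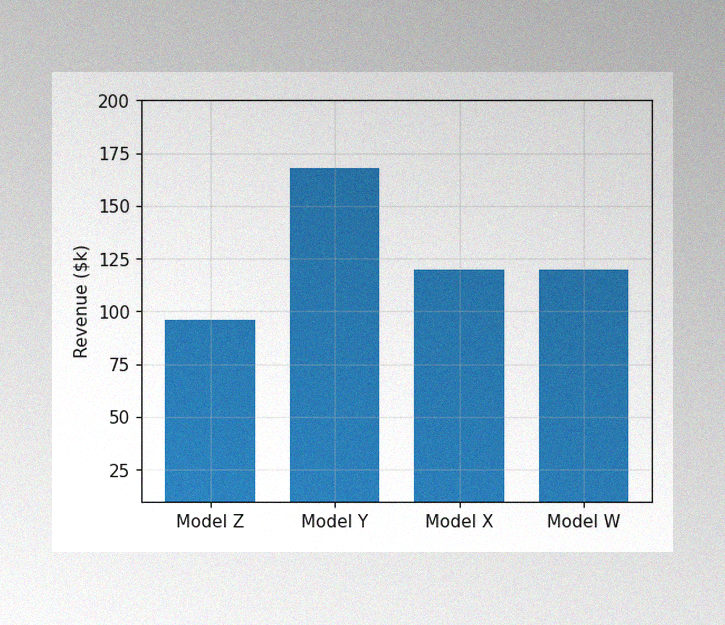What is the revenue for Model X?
The image has some photo noise and uneven lighting. Reading along the chart's y-axis, the Model X bar reaches $120k.

$120k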